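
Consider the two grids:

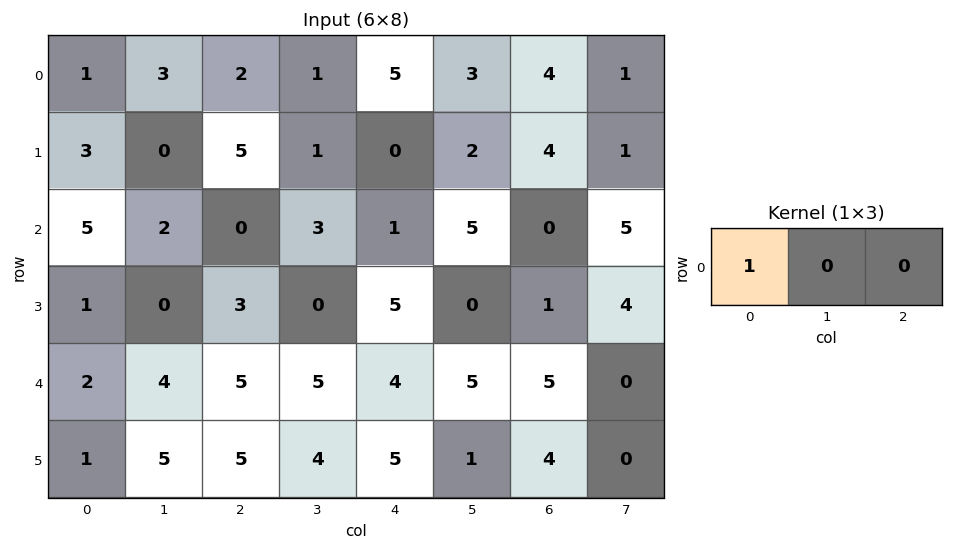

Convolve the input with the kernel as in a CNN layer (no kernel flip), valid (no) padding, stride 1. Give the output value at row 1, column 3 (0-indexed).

1

The receptive field on the input at this output position is [1 0 2]. Elementwise product with the kernel and sum: 1·1.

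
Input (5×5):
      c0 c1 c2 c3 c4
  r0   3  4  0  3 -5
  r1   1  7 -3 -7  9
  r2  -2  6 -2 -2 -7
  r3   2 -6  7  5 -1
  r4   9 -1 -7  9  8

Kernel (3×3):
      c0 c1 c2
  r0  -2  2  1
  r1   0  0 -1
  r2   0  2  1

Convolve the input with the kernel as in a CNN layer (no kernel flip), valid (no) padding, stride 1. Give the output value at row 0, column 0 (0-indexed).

15

The receptive field on the input at this output position is [3 4 0 / 1 7 -3 / -2 6 -2]. Elementwise product with the kernel and sum: 3·-2 + 4·2 + 0·1 + -3·-1 + 6·2 + -2·1.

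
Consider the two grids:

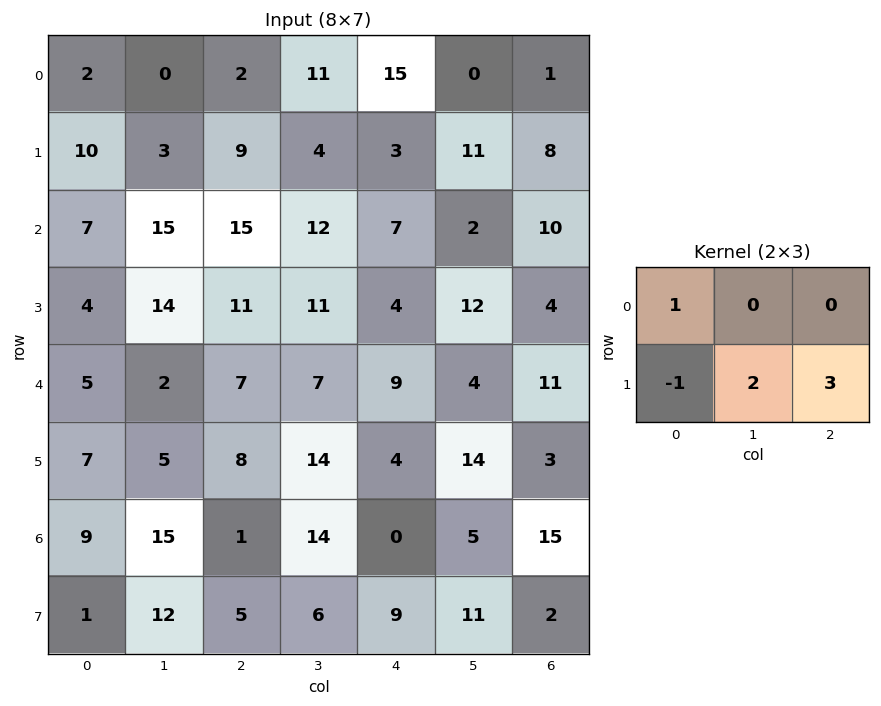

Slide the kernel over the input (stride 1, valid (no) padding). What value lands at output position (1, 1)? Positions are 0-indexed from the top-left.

54

The receptive field on the input at this output position is [3 9 4 / 15 15 12]. Elementwise product with the kernel and sum: 3·1 + 15·-1 + 15·2 + 12·3.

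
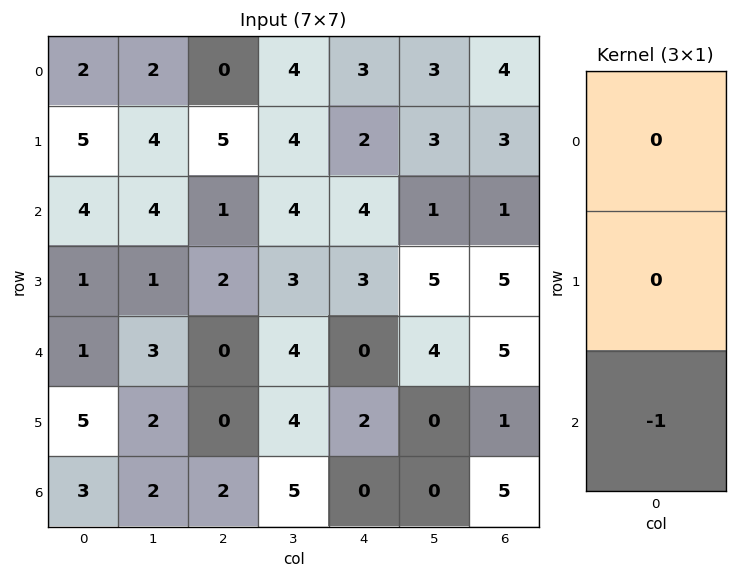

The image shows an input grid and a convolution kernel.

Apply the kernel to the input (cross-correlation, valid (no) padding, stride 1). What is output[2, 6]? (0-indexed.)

-5

The receptive field on the input at this output position is [1 / 5 / 5]. Elementwise product with the kernel and sum: 5·-1.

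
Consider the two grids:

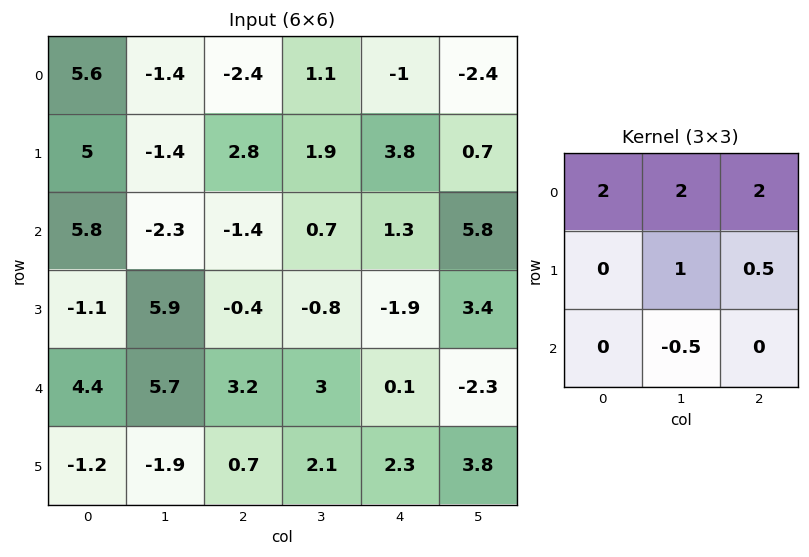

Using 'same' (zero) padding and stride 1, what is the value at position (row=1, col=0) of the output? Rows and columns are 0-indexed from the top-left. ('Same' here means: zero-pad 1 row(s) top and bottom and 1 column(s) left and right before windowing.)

The receptive field on the zero-padded input at this output position is [0 5.6 -1.4 / 0 5 -1.4 / 0 5.8 -2.3]. Elementwise product with the kernel and sum: 0·2 + 5.6·2 + -1.4·2 + 5·1 + -1.4·0.5 + 5.8·-0.5.

9.8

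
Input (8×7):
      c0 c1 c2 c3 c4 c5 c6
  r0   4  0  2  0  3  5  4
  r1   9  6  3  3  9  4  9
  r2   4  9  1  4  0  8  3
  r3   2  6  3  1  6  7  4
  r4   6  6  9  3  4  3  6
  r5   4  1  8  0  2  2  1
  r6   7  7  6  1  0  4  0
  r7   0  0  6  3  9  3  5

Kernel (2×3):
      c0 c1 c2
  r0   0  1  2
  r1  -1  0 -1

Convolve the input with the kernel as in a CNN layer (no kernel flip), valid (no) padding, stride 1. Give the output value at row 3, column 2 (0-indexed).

0

The receptive field on the input at this output position is [3 1 6 / 9 3 4]. Elementwise product with the kernel and sum: 1·1 + 6·2 + 9·-1 + 4·-1.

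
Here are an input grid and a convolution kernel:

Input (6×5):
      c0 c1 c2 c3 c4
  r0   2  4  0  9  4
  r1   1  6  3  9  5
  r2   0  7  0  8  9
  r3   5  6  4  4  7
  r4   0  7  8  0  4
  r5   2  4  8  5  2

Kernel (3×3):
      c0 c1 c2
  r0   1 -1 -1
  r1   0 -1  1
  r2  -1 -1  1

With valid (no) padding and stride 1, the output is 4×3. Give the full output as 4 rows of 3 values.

Output[0,0]: The receptive field on the input at this output position is [2 4 0 / 1 6 3 / 0 7 0]. Elementwise product with the kernel and sum: 2·1 + 4·-1 + 0·-1 + 6·-1 + 3·1 + 0·-1 + 7·-1 + 0·1.
Output[0,1]: The receptive field on the input at this output position is [4 0 9 / 6 3 9 / 7 0 8]. Elementwise product with the kernel and sum: 4·1 + 0·-1 + 9·-1 + 3·-1 + 9·1 + 7·-1 + 0·-1 + 8·1.

-12 2 -16
-22 -4 -11
-8 -16 -18
-2 -17 -14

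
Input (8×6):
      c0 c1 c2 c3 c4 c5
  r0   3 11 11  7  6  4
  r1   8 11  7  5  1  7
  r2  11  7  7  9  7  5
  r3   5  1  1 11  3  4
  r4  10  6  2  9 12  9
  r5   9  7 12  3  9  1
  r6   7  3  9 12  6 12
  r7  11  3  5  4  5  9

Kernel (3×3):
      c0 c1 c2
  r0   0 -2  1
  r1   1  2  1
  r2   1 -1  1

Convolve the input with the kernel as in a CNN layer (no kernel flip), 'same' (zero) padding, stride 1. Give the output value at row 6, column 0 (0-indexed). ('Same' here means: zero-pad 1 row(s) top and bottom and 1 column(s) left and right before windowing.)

The receptive field on the zero-padded input at this output position is [0 9 7 / 0 7 3 / 0 11 3]. Elementwise product with the kernel and sum: 9·-2 + 7·1 + 0·1 + 7·2 + 3·1 + 0·1 + 11·-1 + 3·1.

-2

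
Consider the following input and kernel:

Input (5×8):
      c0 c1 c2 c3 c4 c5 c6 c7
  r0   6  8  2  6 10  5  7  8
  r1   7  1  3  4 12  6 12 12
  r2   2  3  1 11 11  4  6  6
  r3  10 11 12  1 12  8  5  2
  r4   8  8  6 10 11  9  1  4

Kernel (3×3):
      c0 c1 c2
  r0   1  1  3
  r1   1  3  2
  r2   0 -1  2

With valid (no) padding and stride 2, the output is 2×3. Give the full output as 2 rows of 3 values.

Output[0,0]: The receptive field on the input at this output position is [6 8 2 / 7 1 3 / 2 3 1]. Elementwise product with the kernel and sum: 6·1 + 8·1 + 2·3 + 7·1 + 1·3 + 3·2 + 3·-1 + 1·2.
Output[0,1]: The receptive field on the input at this output position is [2 6 10 / 3 4 12 / 1 11 11]. Elementwise product with the kernel and sum: 2·1 + 6·1 + 10·3 + 3·1 + 4·3 + 12·2 + 11·-1 + 11·2.

35 88 98
79 96 72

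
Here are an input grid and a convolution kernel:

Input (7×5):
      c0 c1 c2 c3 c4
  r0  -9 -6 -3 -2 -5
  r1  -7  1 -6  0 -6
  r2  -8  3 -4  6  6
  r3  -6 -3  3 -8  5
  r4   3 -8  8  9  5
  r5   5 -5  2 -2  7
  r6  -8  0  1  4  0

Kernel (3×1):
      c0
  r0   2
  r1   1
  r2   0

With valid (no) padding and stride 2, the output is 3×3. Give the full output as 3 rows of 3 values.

Output[0,0]: The receptive field on the input at this output position is [-9 / -7 / -8]. Elementwise product with the kernel and sum: -9·2 + -7·1.

-25 -12 -16
-22 -5 17
11 18 17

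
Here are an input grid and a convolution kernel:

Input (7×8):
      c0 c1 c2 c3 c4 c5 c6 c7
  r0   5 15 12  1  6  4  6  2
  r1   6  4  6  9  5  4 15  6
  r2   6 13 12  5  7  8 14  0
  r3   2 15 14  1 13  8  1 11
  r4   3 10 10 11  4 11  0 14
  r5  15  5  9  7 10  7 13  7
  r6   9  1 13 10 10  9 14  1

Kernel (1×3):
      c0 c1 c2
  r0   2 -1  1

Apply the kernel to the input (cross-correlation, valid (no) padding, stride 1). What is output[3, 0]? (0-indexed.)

The receptive field on the input at this output position is [2 15 14]. Elementwise product with the kernel and sum: 2·2 + 15·-1 + 14·1.

3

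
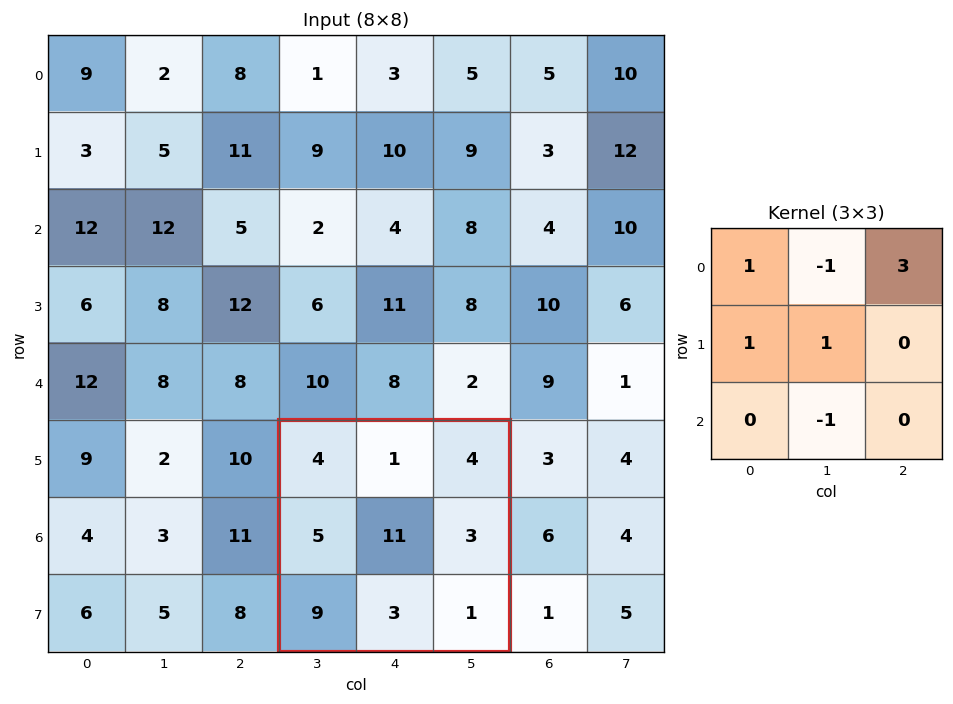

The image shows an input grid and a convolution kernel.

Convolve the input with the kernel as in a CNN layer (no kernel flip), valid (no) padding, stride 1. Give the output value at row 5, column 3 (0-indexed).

The receptive field on the input at this output position is [4 1 4 / 5 11 3 / 9 3 1]. Elementwise product with the kernel and sum: 4·1 + 1·-1 + 4·3 + 5·1 + 11·1 + 3·-1.

28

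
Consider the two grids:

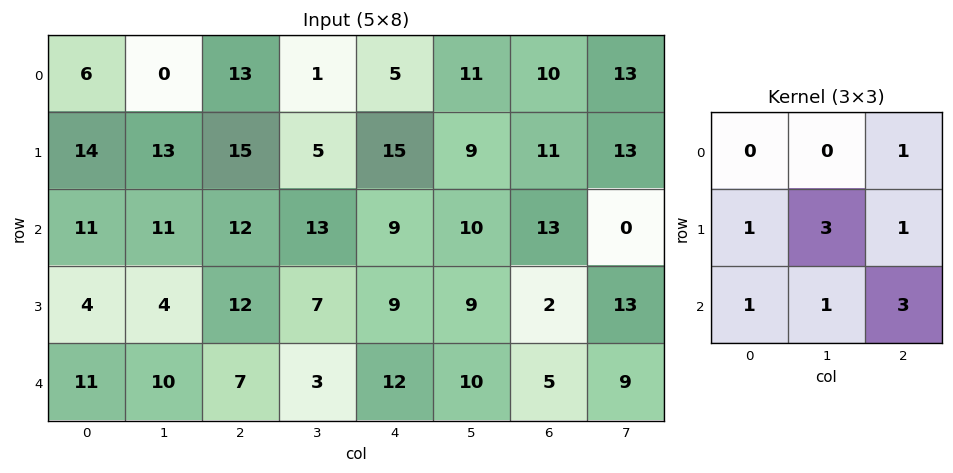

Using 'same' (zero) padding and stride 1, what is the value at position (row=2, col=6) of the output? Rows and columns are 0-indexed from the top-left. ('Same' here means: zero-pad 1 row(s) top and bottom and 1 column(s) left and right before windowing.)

112

The receptive field on the zero-padded input at this output position is [9 11 13 / 10 13 0 / 9 2 13]. Elementwise product with the kernel and sum: 13·1 + 10·1 + 13·3 + 0·1 + 9·1 + 2·1 + 13·3.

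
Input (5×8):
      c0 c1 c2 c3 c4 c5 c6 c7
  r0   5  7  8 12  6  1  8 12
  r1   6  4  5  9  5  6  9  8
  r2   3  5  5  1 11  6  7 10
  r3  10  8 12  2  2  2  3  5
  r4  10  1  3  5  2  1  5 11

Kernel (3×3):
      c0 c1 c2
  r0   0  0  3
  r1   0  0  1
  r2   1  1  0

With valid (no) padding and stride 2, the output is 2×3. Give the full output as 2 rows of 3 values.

Output[0,0]: The receptive field on the input at this output position is [5 7 8 / 6 4 5 / 3 5 5]. Elementwise product with the kernel and sum: 8·3 + 5·1 + 3·1 + 5·1.

37 29 50
38 43 27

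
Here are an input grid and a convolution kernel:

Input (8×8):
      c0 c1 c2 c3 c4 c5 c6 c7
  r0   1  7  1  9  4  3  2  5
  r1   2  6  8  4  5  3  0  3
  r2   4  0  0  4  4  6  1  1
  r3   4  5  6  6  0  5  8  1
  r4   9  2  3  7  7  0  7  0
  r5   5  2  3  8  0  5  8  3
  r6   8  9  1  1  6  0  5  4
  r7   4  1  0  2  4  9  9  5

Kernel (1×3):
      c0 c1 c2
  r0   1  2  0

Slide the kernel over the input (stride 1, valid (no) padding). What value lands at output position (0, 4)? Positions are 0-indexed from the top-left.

The receptive field on the input at this output position is [4 3 2]. Elementwise product with the kernel and sum: 4·1 + 3·2.

10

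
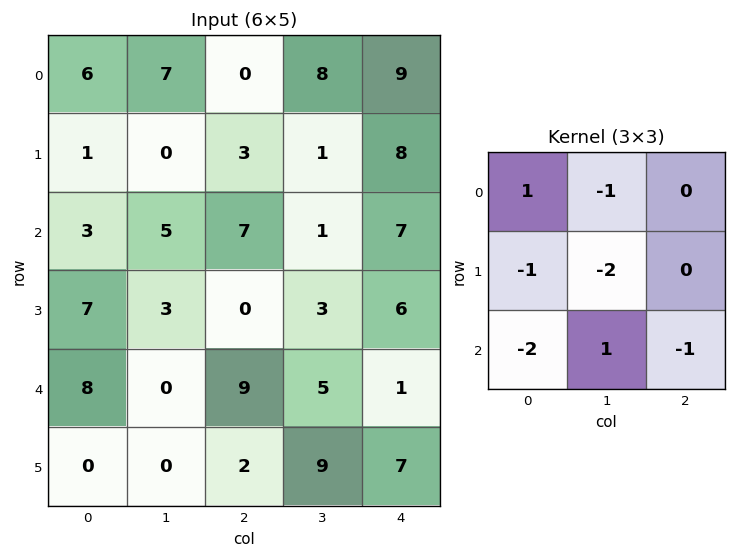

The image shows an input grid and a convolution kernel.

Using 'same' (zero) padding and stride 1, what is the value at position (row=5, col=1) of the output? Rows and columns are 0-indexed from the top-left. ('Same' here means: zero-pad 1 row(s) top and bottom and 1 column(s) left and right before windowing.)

The receptive field on the zero-padded input at this output position is [8 0 9 / 0 0 2 / 0 0 0]. Elementwise product with the kernel and sum: 8·1 + 0·-1 + 0·-1 + 0·-2 + 0·-2 + 0·1 + 0·-1.

8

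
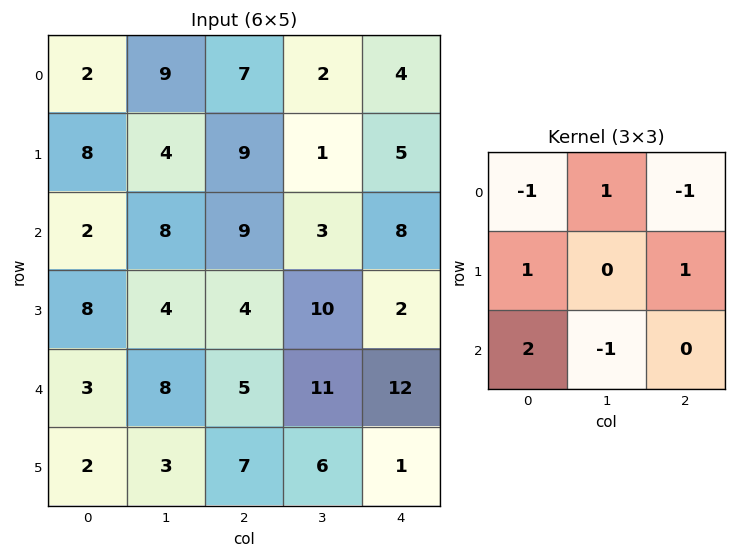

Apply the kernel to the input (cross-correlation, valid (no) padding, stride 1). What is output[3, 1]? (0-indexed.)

8

The receptive field on the input at this output position is [4 4 10 / 8 5 11 / 3 7 6]. Elementwise product with the kernel and sum: 4·-1 + 4·1 + 10·-1 + 8·1 + 11·1 + 3·2 + 7·-1.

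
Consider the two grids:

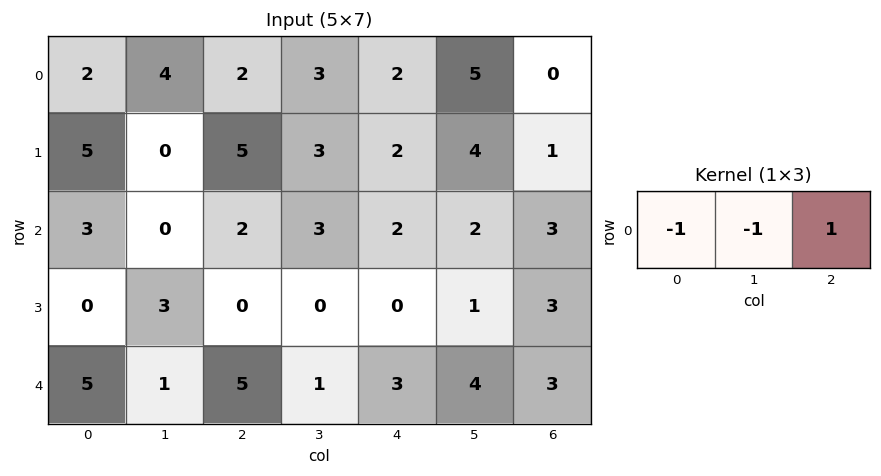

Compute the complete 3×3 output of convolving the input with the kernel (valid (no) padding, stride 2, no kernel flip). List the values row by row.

-4 -3 -7
-1 -3 -1
-1 -3 -4

Output[0,0]: The receptive field on the input at this output position is [2 4 2]. Elementwise product with the kernel and sum: 2·-1 + 4·-1 + 2·1.
Output[0,1]: The receptive field on the input at this output position is [2 3 2]. Elementwise product with the kernel and sum: 2·-1 + 3·-1 + 2·1.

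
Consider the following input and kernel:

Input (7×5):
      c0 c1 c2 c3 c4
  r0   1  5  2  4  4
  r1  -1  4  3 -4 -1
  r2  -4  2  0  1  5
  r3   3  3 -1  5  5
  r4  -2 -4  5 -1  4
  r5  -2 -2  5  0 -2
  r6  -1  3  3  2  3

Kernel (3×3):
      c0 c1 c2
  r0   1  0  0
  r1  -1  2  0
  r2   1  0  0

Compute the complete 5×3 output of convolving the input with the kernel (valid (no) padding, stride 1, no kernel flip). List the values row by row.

6 9 -9
10 5 4
-3 -7 16
-5 15 -3
-5 11 3

Output[0,0]: The receptive field on the input at this output position is [1 5 2 / -1 4 3 / -4 2 0]. Elementwise product with the kernel and sum: 1·1 + -1·-1 + 4·2 + -4·1.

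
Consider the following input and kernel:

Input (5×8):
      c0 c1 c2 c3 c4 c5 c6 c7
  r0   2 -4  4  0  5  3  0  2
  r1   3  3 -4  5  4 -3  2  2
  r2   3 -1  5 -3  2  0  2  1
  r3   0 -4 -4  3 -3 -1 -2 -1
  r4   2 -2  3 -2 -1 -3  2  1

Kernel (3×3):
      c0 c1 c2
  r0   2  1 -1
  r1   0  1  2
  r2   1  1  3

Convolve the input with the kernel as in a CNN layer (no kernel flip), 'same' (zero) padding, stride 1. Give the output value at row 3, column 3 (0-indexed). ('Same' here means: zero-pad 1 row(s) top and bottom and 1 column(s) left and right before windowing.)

0

The receptive field on the zero-padded input at this output position is [5 -3 2 / -4 3 -3 / 3 -2 -1]. Elementwise product with the kernel and sum: 5·2 + -3·1 + 2·-1 + 3·1 + -3·2 + 3·1 + -2·1 + -1·3.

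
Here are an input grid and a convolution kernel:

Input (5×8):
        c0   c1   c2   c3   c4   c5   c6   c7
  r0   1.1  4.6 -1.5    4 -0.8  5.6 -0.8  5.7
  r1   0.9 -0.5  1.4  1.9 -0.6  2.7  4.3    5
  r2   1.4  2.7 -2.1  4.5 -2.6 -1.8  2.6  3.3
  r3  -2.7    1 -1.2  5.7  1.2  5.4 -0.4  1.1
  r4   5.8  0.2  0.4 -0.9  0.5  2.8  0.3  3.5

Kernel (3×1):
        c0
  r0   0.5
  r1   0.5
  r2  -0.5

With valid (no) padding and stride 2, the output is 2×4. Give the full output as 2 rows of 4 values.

0.3 1 0.6 0.45
-3.55 -1.85 -0.95 0.95

Output[0,0]: The receptive field on the input at this output position is [1.1 / 0.9 / 1.4]. Elementwise product with the kernel and sum: 1.1·0.5 + 0.9·0.5 + 1.4·-0.5.
Output[0,1]: The receptive field on the input at this output position is [-1.5 / 1.4 / -2.1]. Elementwise product with the kernel and sum: -1.5·0.5 + 1.4·0.5 + -2.1·-0.5.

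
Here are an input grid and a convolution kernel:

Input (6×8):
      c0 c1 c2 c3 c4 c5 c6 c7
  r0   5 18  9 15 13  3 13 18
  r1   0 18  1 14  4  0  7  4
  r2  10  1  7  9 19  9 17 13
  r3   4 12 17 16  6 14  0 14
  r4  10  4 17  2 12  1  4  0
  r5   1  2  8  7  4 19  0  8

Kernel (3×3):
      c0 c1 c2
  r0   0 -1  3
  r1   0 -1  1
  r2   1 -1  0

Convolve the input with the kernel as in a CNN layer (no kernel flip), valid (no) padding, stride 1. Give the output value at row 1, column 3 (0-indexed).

-4

The receptive field on the input at this output position is [14 4 0 / 9 19 9 / 16 6 14]. Elementwise product with the kernel and sum: 4·-1 + 0·3 + 19·-1 + 9·1 + 16·1 + 6·-1.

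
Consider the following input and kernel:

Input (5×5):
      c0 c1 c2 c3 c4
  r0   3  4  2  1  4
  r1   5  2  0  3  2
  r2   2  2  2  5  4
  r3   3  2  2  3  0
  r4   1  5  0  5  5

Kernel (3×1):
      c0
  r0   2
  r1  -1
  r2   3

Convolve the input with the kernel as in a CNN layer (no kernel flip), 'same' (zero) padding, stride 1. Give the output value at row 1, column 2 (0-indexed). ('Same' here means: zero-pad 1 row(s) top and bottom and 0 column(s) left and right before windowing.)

The receptive field on the zero-padded input at this output position is [2 / 0 / 2]. Elementwise product with the kernel and sum: 2·2 + 0·-1 + 2·3.

10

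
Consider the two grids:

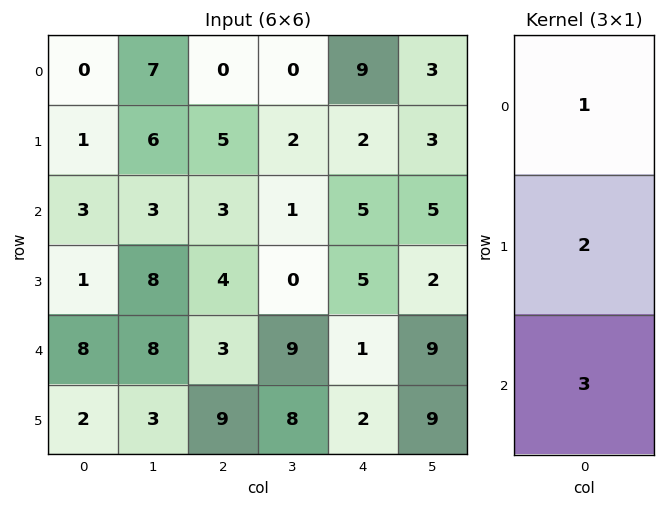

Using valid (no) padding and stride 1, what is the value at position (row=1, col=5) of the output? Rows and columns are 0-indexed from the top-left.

19

The receptive field on the input at this output position is [3 / 5 / 2]. Elementwise product with the kernel and sum: 3·1 + 5·2 + 2·3.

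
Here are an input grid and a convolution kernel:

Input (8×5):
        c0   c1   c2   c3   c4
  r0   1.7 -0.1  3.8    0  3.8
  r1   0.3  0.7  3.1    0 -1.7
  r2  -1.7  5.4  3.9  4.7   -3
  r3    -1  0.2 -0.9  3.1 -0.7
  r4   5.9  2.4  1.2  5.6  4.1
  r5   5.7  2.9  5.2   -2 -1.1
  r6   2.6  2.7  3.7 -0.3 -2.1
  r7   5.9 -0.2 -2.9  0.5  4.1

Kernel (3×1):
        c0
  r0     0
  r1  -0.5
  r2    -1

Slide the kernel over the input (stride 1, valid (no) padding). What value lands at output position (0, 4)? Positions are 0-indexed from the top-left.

The receptive field on the input at this output position is [3.8 / -1.7 / -3]. Elementwise product with the kernel and sum: -1.7·-0.5 + -3·-1.

3.85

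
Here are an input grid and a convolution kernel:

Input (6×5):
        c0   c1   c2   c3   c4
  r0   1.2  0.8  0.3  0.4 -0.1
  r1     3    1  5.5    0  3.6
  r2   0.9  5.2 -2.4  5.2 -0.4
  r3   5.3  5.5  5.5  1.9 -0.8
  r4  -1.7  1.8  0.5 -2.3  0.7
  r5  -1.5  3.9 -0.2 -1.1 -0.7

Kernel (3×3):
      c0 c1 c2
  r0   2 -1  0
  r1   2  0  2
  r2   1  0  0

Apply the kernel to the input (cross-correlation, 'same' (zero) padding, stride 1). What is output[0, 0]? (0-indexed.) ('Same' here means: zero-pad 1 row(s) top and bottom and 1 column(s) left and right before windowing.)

The receptive field on the zero-padded input at this output position is [0 0 0 / 0 1.2 0.8 / 0 3 1]. Elementwise product with the kernel and sum: 0·2 + 0·-1 + 0·2 + 0.8·2 + 0·1.

1.6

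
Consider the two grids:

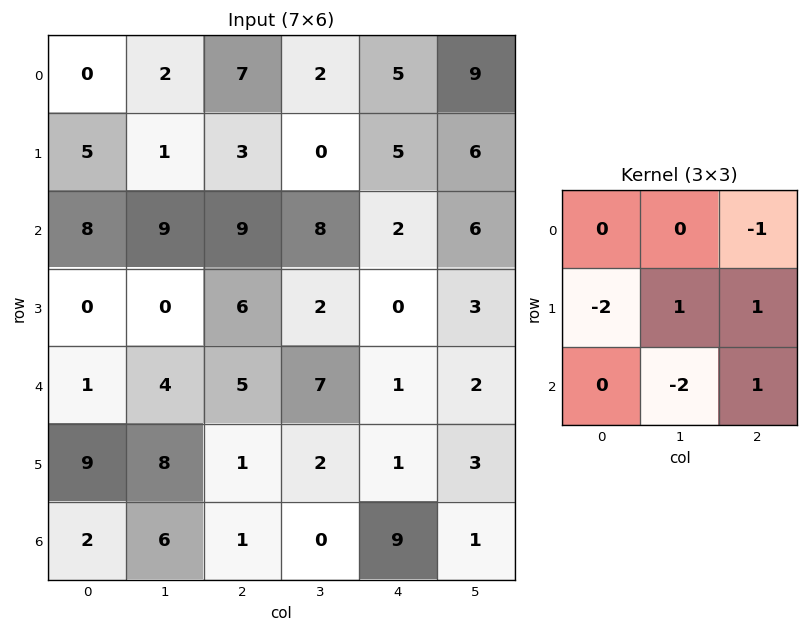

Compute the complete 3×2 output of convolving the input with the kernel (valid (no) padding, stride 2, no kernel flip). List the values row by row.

-22 -20
-6 -25
-25 9

Output[0,0]: The receptive field on the input at this output position is [0 2 7 / 5 1 3 / 8 9 9]. Elementwise product with the kernel and sum: 7·-1 + 5·-2 + 1·1 + 3·1 + 9·-2 + 9·1.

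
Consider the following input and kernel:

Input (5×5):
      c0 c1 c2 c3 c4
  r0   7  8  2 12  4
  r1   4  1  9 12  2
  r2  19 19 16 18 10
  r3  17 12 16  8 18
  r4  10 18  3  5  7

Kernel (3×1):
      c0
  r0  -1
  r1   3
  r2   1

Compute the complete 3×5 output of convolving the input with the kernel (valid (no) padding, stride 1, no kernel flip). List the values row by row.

Output[0,0]: The receptive field on the input at this output position is [7 / 4 / 19]. Elementwise product with the kernel and sum: 7·-1 + 4·3 + 19·1.

24 14 41 42 12
70 68 55 50 46
42 35 35 11 51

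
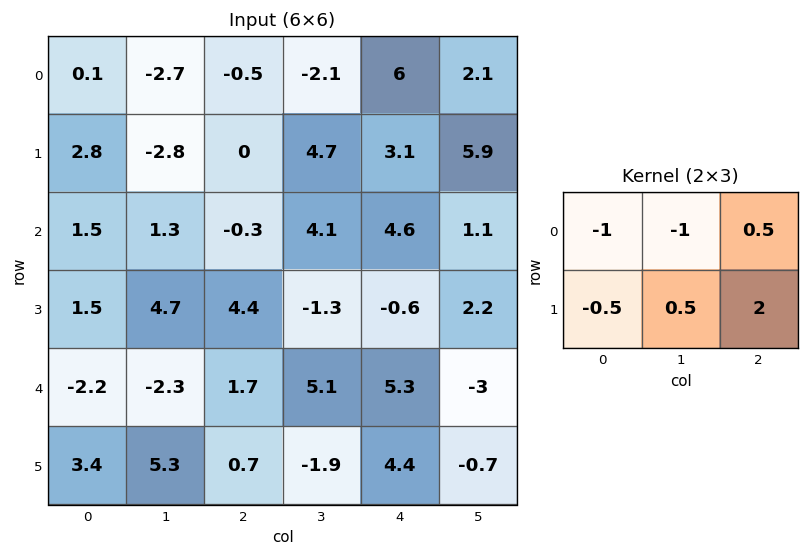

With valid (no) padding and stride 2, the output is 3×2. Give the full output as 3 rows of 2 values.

Output[0,0]: The receptive field on the input at this output position is [0.1 -2.7 -0.5 / 2.8 -2.8 0]. Elementwise product with the kernel and sum: 0.1·-1 + -2.7·-1 + -0.5·0.5 + 2.8·-0.5 + -2.8·0.5 + 0·2.

-0.45 14.15
7.45 -5.55
7.7 3.35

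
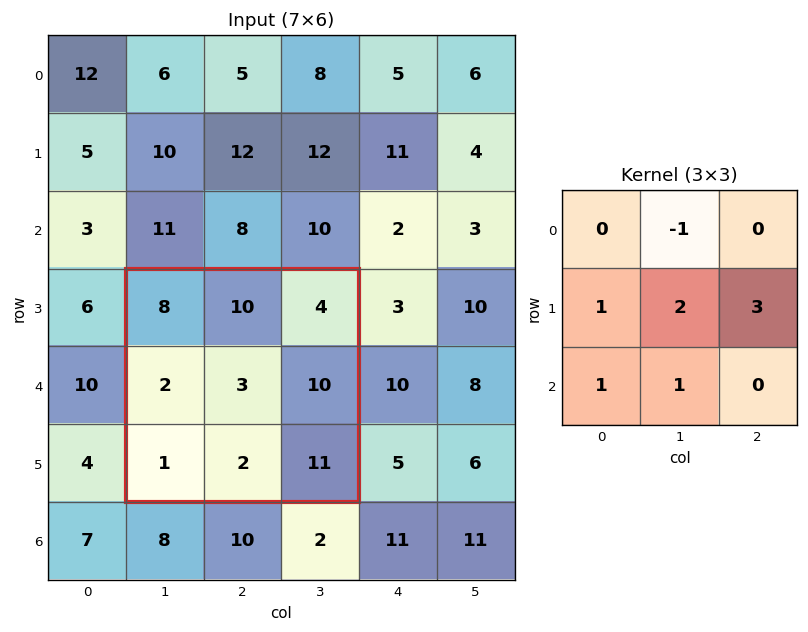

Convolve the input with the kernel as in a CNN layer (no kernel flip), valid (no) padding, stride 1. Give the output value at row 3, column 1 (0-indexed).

The receptive field on the input at this output position is [8 10 4 / 2 3 10 / 1 2 11]. Elementwise product with the kernel and sum: 10·-1 + 2·1 + 3·2 + 10·3 + 1·1 + 2·1.

31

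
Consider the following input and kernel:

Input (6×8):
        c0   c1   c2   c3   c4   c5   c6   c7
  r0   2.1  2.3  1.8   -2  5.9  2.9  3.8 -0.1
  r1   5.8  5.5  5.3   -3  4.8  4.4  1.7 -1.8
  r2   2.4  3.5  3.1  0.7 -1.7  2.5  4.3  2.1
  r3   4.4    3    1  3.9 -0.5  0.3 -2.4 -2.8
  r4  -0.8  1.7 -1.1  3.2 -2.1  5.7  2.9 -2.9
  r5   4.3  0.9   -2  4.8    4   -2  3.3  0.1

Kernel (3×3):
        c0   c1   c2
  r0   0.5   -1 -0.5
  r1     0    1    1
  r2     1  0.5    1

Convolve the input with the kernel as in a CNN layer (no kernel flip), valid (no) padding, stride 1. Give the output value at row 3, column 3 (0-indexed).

The receptive field on the input at this output position is [3.9 -0.5 0.3 / 3.2 -2.1 5.7 / 4.8 4 -2]. Elementwise product with the kernel and sum: 3.9·0.5 + -0.5·-1 + 0.3·-0.5 + -2.1·1 + 5.7·1 + 4.8·1 + 4·0.5 + -2·1.

10.7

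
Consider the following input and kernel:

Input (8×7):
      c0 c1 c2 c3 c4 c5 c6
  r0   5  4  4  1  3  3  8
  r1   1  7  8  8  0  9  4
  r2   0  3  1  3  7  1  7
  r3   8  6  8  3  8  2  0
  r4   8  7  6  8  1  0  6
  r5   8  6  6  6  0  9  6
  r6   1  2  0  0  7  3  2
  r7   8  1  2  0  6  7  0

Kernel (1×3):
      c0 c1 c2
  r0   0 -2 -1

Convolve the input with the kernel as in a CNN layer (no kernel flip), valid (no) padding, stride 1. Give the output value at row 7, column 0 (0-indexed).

The receptive field on the input at this output position is [8 1 2]. Elementwise product with the kernel and sum: 1·-2 + 2·-1.

-4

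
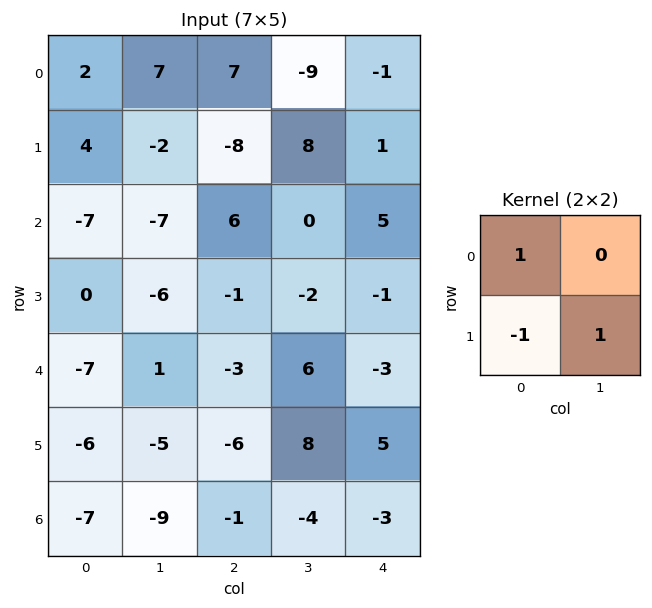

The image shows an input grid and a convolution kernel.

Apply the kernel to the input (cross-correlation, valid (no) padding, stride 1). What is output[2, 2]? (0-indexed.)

The receptive field on the input at this output position is [6 0 / -1 -2]. Elementwise product with the kernel and sum: 6·1 + -1·-1 + -2·1.

5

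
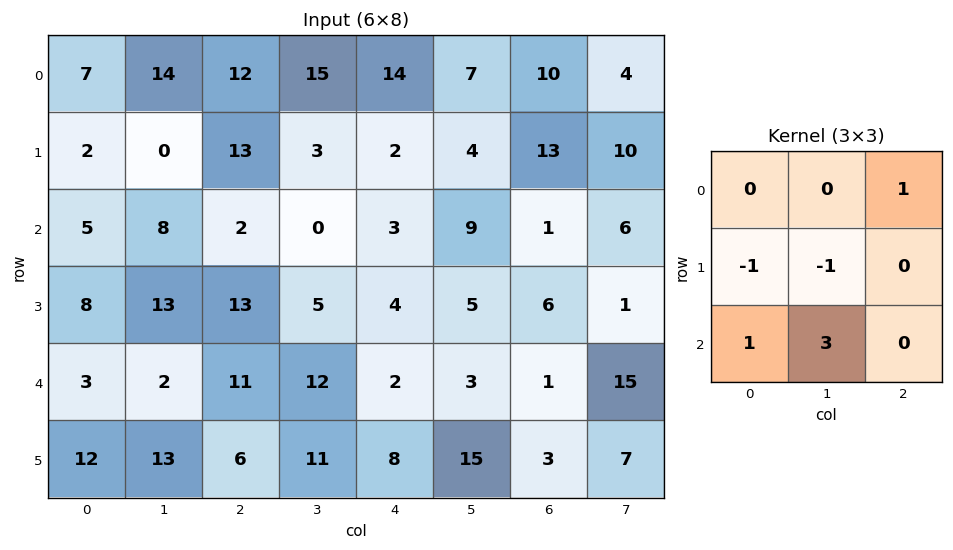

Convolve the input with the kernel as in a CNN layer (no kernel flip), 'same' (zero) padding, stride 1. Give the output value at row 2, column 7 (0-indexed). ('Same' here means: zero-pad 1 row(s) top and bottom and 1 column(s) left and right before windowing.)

2

The receptive field on the zero-padded input at this output position is [13 10 0 / 1 6 0 / 6 1 0]. Elementwise product with the kernel and sum: 0·1 + 1·-1 + 6·-1 + 6·1 + 1·3.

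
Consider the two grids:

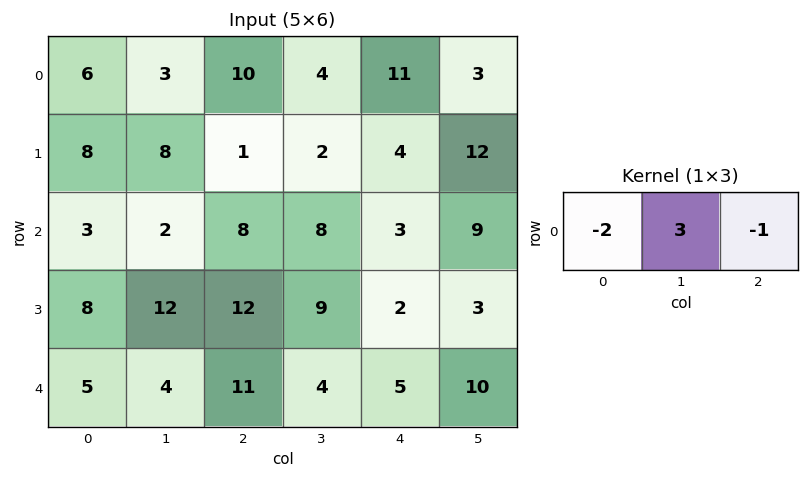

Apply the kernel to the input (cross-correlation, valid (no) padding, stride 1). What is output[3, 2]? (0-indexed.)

The receptive field on the input at this output position is [12 9 2]. Elementwise product with the kernel and sum: 12·-2 + 9·3 + 2·-1.

1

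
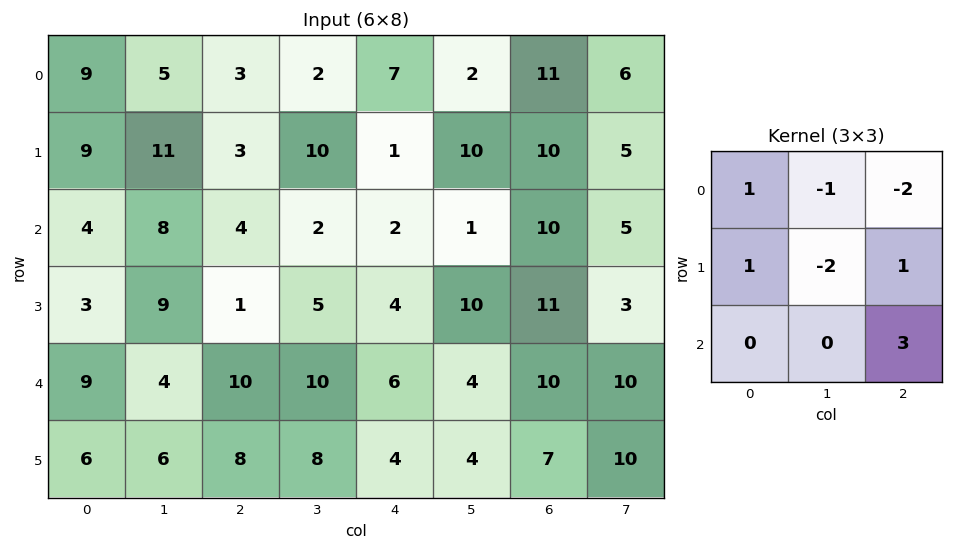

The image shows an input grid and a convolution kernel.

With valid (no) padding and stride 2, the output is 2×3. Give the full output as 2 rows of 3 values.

Output[0,0]: The receptive field on the input at this output position is [9 5 3 / 9 11 3 / 4 8 4]. Elementwise product with the kernel and sum: 9·1 + 5·-1 + 3·-2 + 9·1 + 11·-2 + 3·1 + 4·3.
Output[0,1]: The receptive field on the input at this output position is [3 2 7 / 3 10 1 / 4 2 2]. Elementwise product with the kernel and sum: 3·1 + 2·-1 + 7·-2 + 3·1 + 10·-2 + 1·1 + 2·3.

0 -23 4
4 11 6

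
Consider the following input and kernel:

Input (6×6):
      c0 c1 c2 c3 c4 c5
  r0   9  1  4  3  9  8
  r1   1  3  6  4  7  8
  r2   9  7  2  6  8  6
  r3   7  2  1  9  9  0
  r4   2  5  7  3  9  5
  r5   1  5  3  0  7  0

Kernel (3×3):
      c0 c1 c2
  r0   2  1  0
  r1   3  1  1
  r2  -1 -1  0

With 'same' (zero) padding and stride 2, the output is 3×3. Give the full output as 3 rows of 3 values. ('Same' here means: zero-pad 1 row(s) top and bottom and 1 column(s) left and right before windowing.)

Output[0,0]: The receptive field on the zero-padded input at this output position is [0 0 0 / 0 9 1 / 0 1 3]. Elementwise product with the kernel and sum: 0·2 + 0·1 + 0·3 + 9·1 + 1·1 + 0·-1 + 1·-1.
Output[0,1]: The receptive field on the zero-padded input at this output position is [0 0 0 / 1 4 3 / 3 6 4]. Elementwise product with the kernel and sum: 0·2 + 0·1 + 1·3 + 4·1 + 3·1 + 3·-1 + 6·-1.

9 1 15
10 38 29
13 22 43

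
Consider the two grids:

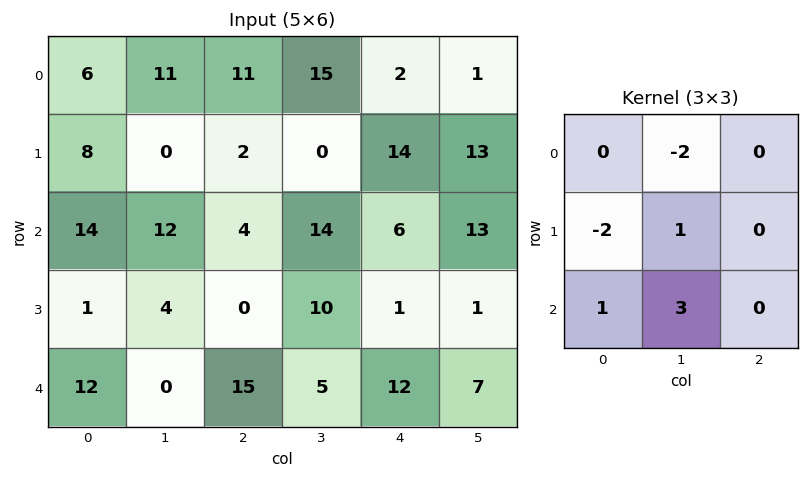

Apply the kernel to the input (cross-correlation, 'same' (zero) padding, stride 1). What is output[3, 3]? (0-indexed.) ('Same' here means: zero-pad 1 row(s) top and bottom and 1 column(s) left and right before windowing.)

The receptive field on the zero-padded input at this output position is [4 14 6 / 0 10 1 / 15 5 12]. Elementwise product with the kernel and sum: 14·-2 + 0·-2 + 10·1 + 15·1 + 5·3.

12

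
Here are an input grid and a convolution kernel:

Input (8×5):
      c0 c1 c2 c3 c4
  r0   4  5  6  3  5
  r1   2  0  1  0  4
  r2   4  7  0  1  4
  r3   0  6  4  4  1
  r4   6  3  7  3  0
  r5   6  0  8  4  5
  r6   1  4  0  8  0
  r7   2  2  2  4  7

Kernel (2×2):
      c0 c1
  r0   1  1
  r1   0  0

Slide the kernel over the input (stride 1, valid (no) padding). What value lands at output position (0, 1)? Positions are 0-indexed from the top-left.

The receptive field on the input at this output position is [5 6 / 0 1]. Elementwise product with the kernel and sum: 5·1 + 6·1.

11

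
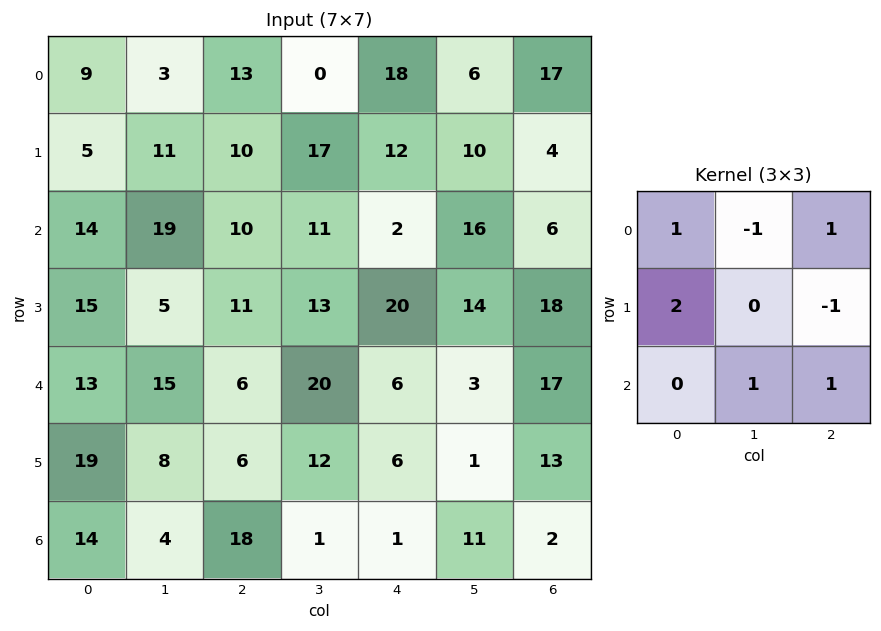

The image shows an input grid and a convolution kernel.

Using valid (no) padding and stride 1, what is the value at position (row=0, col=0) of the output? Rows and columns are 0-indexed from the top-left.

48

The receptive field on the input at this output position is [9 3 13 / 5 11 10 / 14 19 10]. Elementwise product with the kernel and sum: 9·1 + 3·-1 + 13·1 + 5·2 + 10·-1 + 19·1 + 10·1.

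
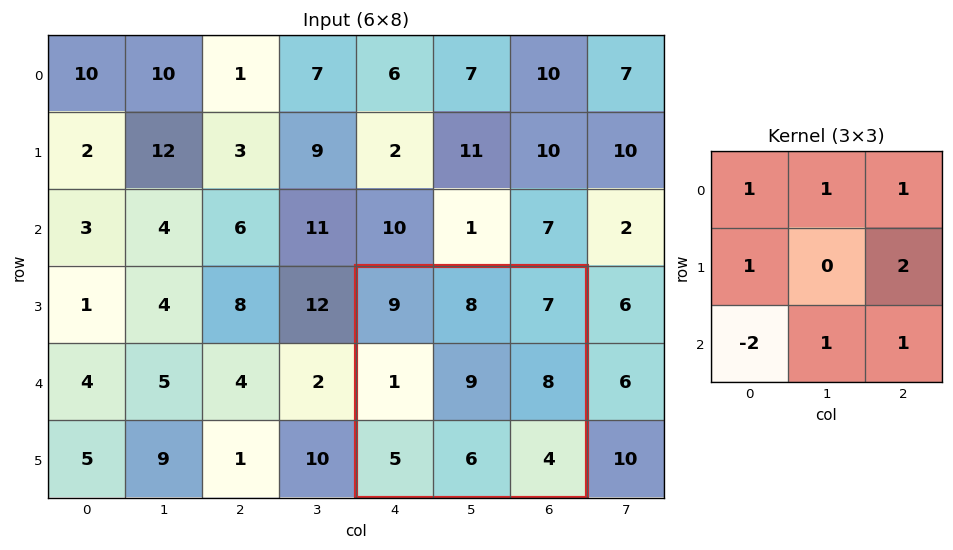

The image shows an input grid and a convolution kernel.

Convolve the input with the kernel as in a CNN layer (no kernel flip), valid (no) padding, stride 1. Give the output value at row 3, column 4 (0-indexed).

The receptive field on the input at this output position is [9 8 7 / 1 9 8 / 5 6 4]. Elementwise product with the kernel and sum: 9·1 + 8·1 + 7·1 + 1·1 + 8·2 + 5·-2 + 6·1 + 4·1.

41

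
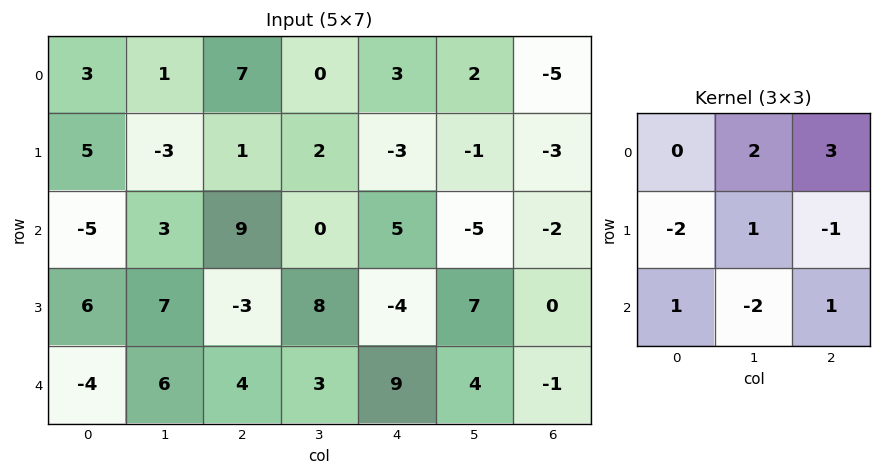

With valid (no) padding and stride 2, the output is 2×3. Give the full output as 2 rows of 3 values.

Output[0,0]: The receptive field on the input at this output position is [3 1 7 / 5 -3 1 / -5 3 9]. Elementwise product with the kernel and sum: 1·2 + 7·3 + 5·-2 + -3·1 + 1·-1 + -5·1 + 3·-2 + 9·1.

7 26 10
19 40 -1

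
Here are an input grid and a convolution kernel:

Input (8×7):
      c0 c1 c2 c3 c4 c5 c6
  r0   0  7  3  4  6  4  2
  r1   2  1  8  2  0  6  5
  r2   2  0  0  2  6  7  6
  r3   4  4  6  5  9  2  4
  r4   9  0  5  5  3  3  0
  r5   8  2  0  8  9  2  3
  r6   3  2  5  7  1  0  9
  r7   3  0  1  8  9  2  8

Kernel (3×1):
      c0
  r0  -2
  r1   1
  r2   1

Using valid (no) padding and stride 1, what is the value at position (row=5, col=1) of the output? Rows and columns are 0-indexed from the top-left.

-2

The receptive field on the input at this output position is [2 / 2 / 0]. Elementwise product with the kernel and sum: 2·-2 + 2·1 + 0·1.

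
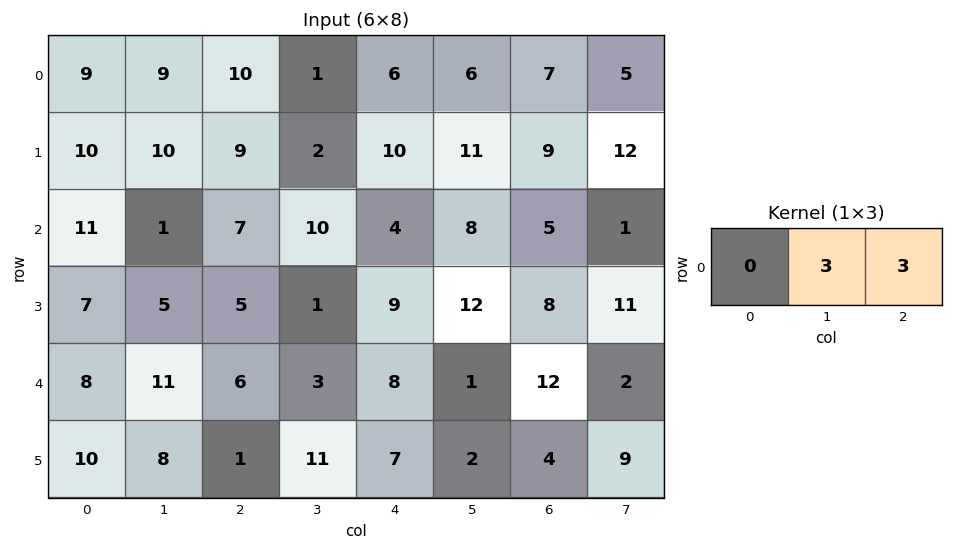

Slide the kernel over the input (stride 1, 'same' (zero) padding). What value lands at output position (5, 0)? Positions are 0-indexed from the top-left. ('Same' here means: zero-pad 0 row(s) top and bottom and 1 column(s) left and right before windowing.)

The receptive field on the zero-padded input at this output position is [0 10 8]. Elementwise product with the kernel and sum: 10·3 + 8·3.

54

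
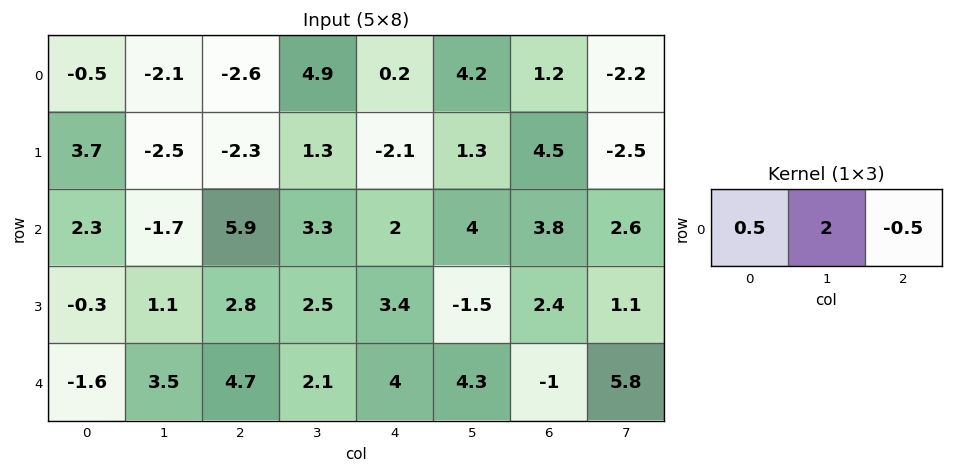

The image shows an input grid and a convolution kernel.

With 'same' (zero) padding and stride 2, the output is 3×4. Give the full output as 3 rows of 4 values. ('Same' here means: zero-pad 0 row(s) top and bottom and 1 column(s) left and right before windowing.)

0.05 -8.7 0.75 5.6
5.45 9.3 3.65 8.3
-4.95 10.1 6.9 -2.75

Output[0,0]: The receptive field on the zero-padded input at this output position is [0 -0.5 -2.1]. Elementwise product with the kernel and sum: 0·0.5 + -0.5·2 + -2.1·-0.5.
Output[0,1]: The receptive field on the zero-padded input at this output position is [-2.1 -2.6 4.9]. Elementwise product with the kernel and sum: -2.1·0.5 + -2.6·2 + 4.9·-0.5.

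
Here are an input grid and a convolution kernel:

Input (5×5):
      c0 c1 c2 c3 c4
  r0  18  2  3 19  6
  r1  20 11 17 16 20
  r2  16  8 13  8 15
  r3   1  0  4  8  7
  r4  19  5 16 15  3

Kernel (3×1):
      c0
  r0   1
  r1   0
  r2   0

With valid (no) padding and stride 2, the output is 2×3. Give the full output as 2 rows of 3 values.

Output[0,0]: The receptive field on the input at this output position is [18 / 20 / 16]. Elementwise product with the kernel and sum: 18·1.
Output[0,1]: The receptive field on the input at this output position is [3 / 17 / 13]. Elementwise product with the kernel and sum: 3·1.

18 3 6
16 13 15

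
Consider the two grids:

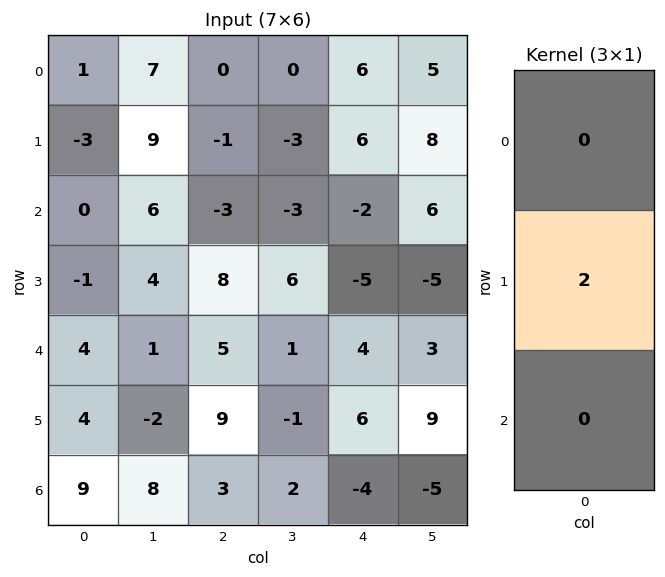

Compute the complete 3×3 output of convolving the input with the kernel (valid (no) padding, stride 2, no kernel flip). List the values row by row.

-6 -2 12
-2 16 -10
8 18 12

Output[0,0]: The receptive field on the input at this output position is [1 / -3 / 0]. Elementwise product with the kernel and sum: -3·2.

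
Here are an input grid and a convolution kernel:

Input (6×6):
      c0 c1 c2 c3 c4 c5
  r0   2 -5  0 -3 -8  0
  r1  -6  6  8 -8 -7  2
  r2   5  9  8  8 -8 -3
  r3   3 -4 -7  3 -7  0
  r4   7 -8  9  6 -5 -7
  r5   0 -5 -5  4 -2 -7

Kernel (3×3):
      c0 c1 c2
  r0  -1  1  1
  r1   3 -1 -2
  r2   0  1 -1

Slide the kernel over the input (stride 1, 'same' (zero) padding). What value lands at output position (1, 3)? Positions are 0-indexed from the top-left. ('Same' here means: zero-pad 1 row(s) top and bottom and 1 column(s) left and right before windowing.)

The receptive field on the zero-padded input at this output position is [0 -3 -8 / 8 -8 -7 / 8 8 -8]. Elementwise product with the kernel and sum: 0·-1 + -3·1 + -8·1 + 8·3 + -8·-1 + -7·-2 + 8·1 + -8·-1.

51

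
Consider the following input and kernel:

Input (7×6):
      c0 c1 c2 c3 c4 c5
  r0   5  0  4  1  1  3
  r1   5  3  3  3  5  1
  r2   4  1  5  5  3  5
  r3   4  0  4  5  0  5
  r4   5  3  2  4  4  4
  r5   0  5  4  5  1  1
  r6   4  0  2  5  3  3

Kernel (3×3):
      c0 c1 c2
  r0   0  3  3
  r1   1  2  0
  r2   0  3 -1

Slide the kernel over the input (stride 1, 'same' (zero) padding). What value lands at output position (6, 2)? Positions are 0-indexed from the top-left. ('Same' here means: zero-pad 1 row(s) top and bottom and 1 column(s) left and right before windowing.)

31

The receptive field on the zero-padded input at this output position is [5 4 5 / 0 2 5 / 0 0 0]. Elementwise product with the kernel and sum: 4·3 + 5·3 + 0·1 + 2·2 + 0·3 + 0·-1.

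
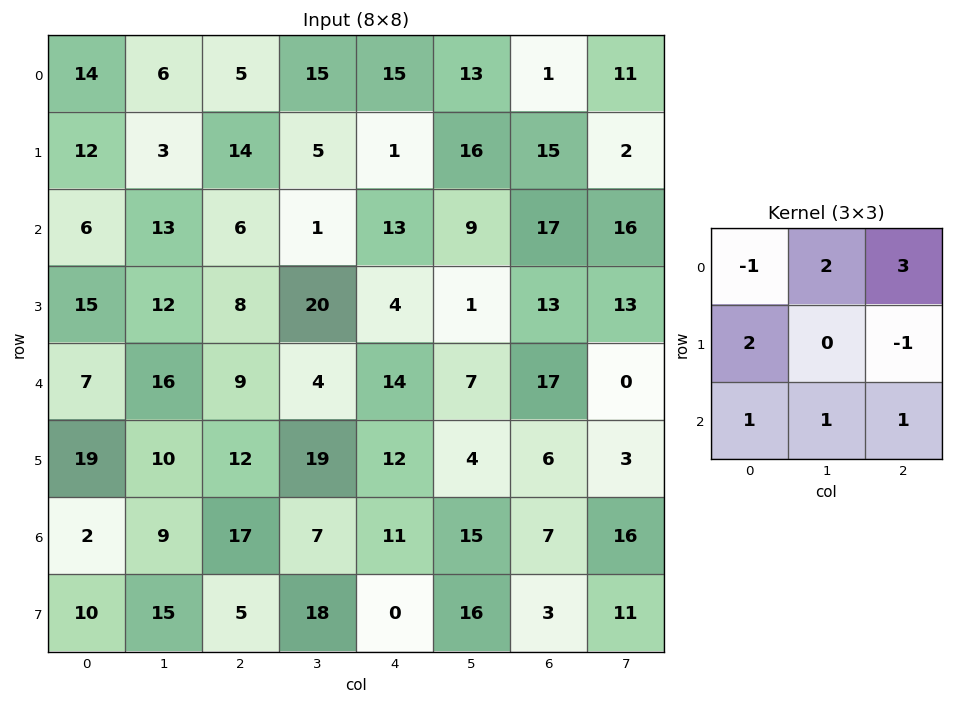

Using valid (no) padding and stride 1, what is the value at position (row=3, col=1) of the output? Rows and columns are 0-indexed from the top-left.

133

The receptive field on the input at this output position is [12 8 20 / 16 9 4 / 10 12 19]. Elementwise product with the kernel and sum: 12·-1 + 8·2 + 20·3 + 16·2 + 4·-1 + 10·1 + 12·1 + 19·1.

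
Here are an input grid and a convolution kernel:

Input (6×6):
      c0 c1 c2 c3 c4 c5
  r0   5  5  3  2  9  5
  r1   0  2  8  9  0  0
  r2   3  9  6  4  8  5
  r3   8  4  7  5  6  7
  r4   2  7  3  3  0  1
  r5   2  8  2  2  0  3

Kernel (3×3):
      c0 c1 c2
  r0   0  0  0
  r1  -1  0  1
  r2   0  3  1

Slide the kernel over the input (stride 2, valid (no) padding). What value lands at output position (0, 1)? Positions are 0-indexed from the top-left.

The receptive field on the input at this output position is [3 2 9 / 8 9 0 / 6 4 8]. Elementwise product with the kernel and sum: 8·-1 + 0·1 + 4·3 + 8·1.

12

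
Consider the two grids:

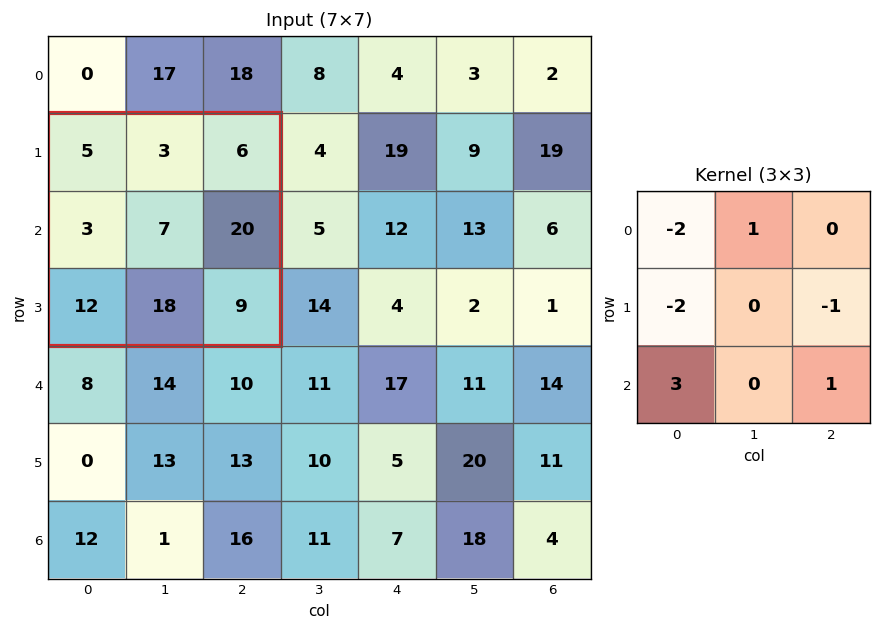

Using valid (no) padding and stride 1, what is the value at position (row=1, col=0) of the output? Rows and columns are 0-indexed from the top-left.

12

The receptive field on the input at this output position is [5 3 6 / 3 7 20 / 12 18 9]. Elementwise product with the kernel and sum: 5·-2 + 3·1 + 3·-2 + 20·-1 + 12·3 + 9·1.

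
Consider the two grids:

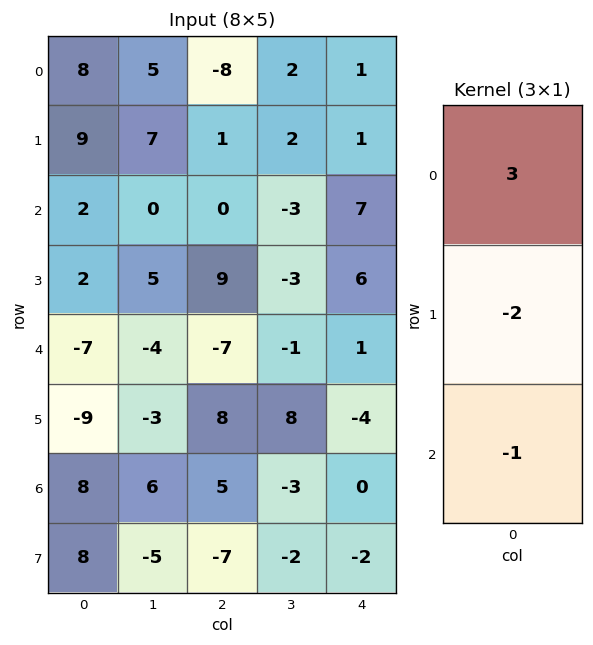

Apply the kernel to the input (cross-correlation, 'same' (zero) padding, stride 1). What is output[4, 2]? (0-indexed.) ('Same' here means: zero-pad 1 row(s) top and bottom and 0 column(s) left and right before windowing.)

33

The receptive field on the zero-padded input at this output position is [9 / -7 / 8]. Elementwise product with the kernel and sum: 9·3 + -7·-2 + 8·-1.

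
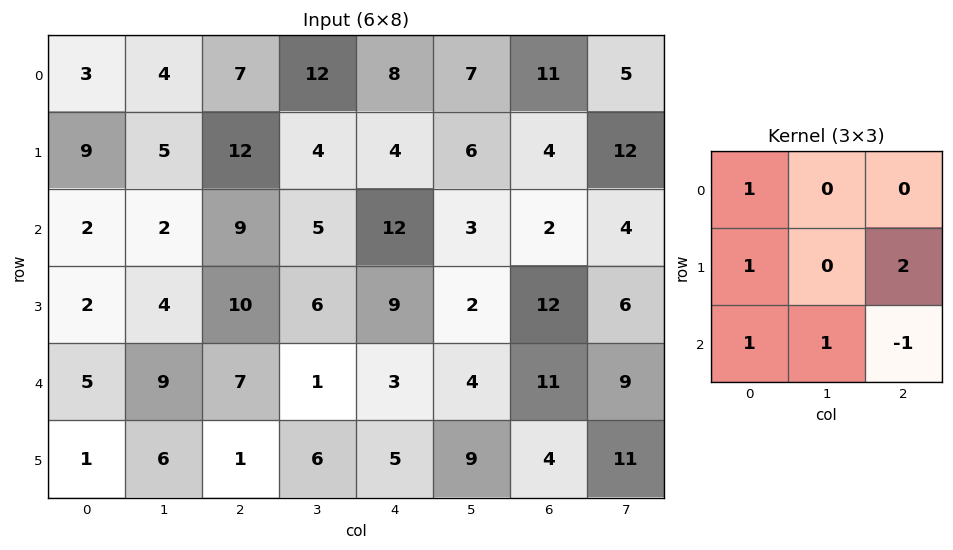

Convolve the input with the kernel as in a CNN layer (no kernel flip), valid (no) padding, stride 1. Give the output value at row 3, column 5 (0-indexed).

26

The receptive field on the input at this output position is [2 12 6 / 4 11 9 / 9 4 11]. Elementwise product with the kernel and sum: 2·1 + 4·1 + 9·2 + 9·1 + 4·1 + 11·-1.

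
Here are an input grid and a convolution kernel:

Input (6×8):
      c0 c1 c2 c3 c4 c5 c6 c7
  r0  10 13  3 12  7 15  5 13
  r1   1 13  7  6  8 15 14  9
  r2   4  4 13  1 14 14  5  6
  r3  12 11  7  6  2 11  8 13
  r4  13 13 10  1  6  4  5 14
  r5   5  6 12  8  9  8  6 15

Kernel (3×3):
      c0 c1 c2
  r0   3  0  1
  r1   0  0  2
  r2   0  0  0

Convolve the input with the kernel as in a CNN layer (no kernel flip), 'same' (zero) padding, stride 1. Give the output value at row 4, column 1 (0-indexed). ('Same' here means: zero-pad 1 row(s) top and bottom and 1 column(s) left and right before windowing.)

63

The receptive field on the zero-padded input at this output position is [12 11 7 / 13 13 10 / 5 6 12]. Elementwise product with the kernel and sum: 12·3 + 7·1 + 10·2.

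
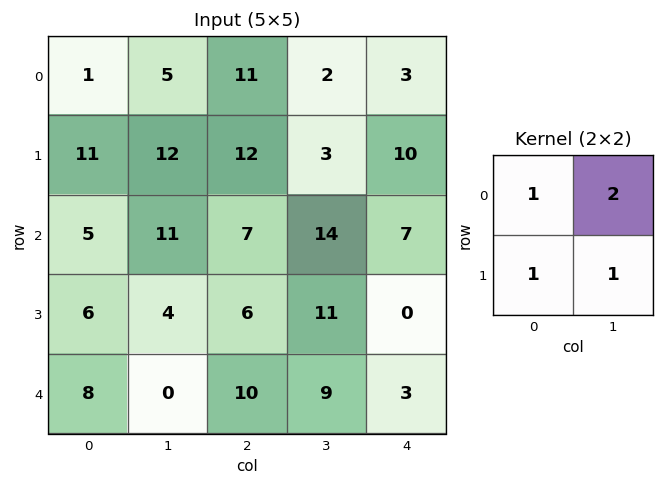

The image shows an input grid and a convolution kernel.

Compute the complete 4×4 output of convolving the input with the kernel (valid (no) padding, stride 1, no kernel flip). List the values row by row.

34 51 30 21
51 54 39 44
37 35 52 39
22 26 47 23

Output[0,0]: The receptive field on the input at this output position is [1 5 / 11 12]. Elementwise product with the kernel and sum: 1·1 + 5·2 + 11·1 + 12·1.
Output[0,1]: The receptive field on the input at this output position is [5 11 / 12 12]. Elementwise product with the kernel and sum: 5·1 + 11·2 + 12·1 + 12·1.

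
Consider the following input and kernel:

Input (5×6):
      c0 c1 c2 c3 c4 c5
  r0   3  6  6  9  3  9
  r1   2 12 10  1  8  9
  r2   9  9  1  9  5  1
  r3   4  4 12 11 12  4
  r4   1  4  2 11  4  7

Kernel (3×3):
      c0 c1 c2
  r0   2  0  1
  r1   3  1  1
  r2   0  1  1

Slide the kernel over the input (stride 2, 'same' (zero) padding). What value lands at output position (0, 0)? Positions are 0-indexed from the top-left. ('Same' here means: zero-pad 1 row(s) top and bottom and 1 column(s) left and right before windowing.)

The receptive field on the zero-padded input at this output position is [0 0 0 / 0 3 6 / 0 2 12]. Elementwise product with the kernel and sum: 0·2 + 0·1 + 0·3 + 3·1 + 6·1 + 2·1 + 12·1.

23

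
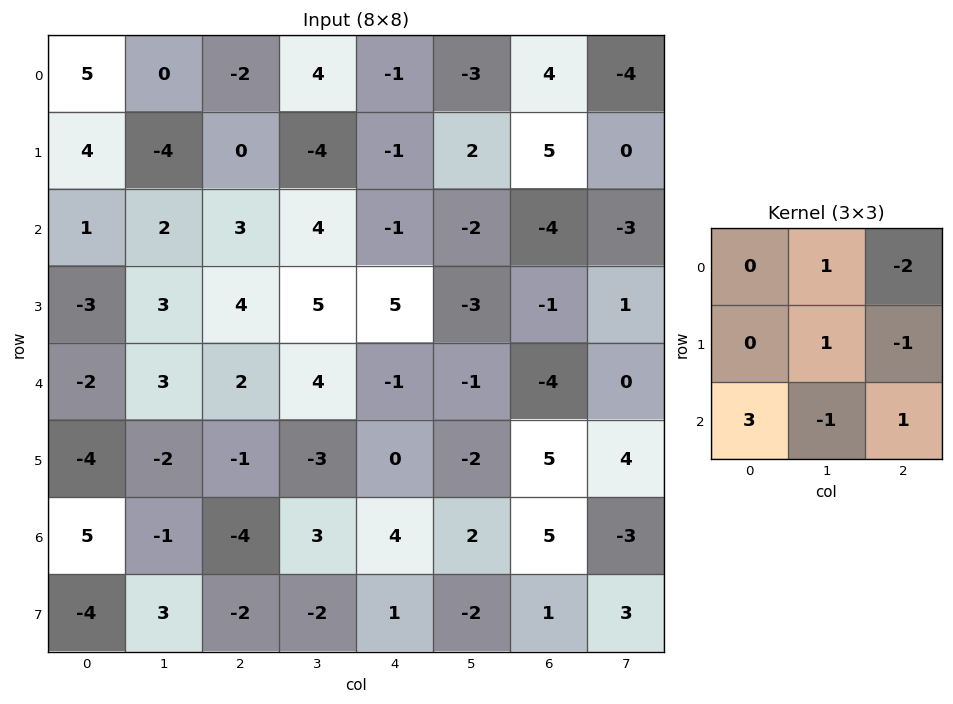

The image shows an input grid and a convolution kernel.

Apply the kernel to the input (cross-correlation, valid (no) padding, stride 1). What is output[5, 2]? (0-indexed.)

-7

The receptive field on the input at this output position is [-1 -3 0 / -4 3 4 / -2 -2 1]. Elementwise product with the kernel and sum: -3·1 + 0·-2 + 3·1 + 4·-1 + -2·3 + -2·-1 + 1·1.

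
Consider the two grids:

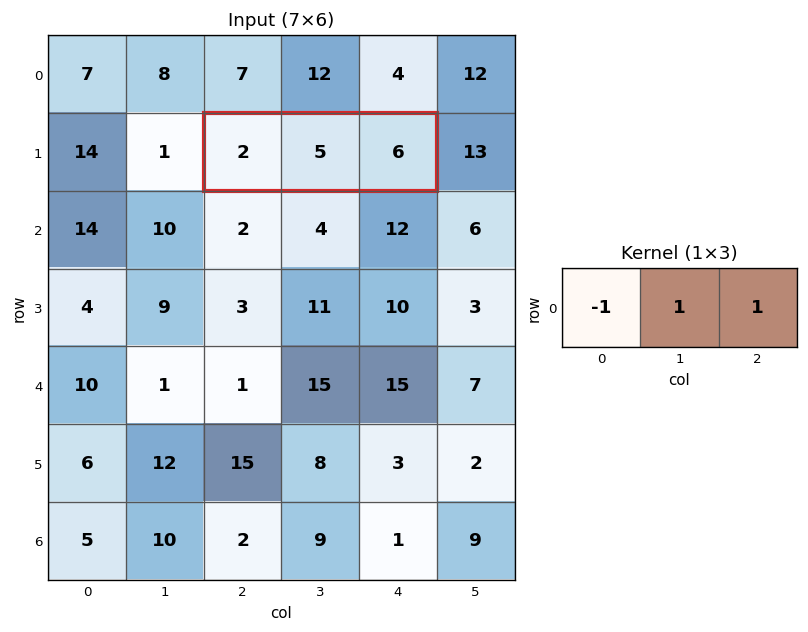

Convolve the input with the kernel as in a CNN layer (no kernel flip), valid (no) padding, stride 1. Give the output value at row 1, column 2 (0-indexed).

9

The receptive field on the input at this output position is [2 5 6]. Elementwise product with the kernel and sum: 2·-1 + 5·1 + 6·1.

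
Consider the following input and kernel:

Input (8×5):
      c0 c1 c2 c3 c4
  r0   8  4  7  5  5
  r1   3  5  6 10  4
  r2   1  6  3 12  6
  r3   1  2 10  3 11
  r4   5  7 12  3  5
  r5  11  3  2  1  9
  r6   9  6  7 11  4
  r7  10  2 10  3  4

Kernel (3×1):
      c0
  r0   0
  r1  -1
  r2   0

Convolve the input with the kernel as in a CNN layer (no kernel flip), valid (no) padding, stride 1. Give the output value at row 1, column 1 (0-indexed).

-6

The receptive field on the input at this output position is [5 / 6 / 2]. Elementwise product with the kernel and sum: 6·-1.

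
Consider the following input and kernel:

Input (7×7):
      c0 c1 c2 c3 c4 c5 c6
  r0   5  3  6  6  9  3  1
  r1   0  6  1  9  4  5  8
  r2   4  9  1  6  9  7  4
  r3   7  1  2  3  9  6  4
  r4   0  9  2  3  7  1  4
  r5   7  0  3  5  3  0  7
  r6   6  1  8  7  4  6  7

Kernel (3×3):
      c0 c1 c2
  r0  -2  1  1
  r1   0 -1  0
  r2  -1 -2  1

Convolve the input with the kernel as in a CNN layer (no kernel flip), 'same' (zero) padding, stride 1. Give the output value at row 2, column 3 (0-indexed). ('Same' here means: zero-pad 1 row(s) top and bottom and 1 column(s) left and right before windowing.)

6

The receptive field on the zero-padded input at this output position is [1 9 4 / 1 6 9 / 2 3 9]. Elementwise product with the kernel and sum: 1·-2 + 9·1 + 4·1 + 6·-1 + 2·-1 + 3·-2 + 9·1.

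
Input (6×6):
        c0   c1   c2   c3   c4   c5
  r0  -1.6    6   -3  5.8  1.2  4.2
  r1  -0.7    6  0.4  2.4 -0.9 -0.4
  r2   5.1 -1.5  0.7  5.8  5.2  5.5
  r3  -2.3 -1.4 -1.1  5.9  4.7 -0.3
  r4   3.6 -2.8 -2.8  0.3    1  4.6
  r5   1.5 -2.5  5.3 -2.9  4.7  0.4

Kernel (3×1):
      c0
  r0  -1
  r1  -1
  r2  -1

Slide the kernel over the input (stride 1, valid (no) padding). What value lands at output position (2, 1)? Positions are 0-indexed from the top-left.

5.7

The receptive field on the input at this output position is [-1.5 / -1.4 / -2.8]. Elementwise product with the kernel and sum: -1.5·-1 + -1.4·-1 + -2.8·-1.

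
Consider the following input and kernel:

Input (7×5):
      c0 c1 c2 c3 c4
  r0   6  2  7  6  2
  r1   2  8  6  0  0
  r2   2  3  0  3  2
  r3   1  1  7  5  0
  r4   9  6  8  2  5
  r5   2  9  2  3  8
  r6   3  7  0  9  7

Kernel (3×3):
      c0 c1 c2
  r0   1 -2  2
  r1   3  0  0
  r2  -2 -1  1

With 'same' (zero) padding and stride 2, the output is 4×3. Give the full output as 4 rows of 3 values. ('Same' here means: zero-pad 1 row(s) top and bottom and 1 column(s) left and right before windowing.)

6 -16 18
12 1 -1
7 -2 -3
14 32 14

Output[0,0]: The receptive field on the zero-padded input at this output position is [0 0 0 / 0 6 2 / 0 2 8]. Elementwise product with the kernel and sum: 0·1 + 0·-2 + 0·2 + 0·3 + 0·-2 + 2·-1 + 8·1.
Output[0,1]: The receptive field on the zero-padded input at this output position is [0 0 0 / 2 7 6 / 8 6 0]. Elementwise product with the kernel and sum: 0·1 + 0·-2 + 0·2 + 2·3 + 8·-2 + 6·-1 + 0·1.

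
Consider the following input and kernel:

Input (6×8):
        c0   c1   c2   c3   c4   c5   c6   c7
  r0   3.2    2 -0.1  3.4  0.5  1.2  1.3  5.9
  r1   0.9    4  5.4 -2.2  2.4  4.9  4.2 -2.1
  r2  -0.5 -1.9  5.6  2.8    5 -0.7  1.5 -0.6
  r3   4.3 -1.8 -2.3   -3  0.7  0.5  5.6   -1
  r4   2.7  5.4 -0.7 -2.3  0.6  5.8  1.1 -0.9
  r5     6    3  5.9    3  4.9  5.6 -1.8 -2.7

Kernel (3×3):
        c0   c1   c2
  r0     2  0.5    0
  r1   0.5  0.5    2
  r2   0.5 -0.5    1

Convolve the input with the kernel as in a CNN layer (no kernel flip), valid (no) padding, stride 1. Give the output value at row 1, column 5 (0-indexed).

7.55

The receptive field on the input at this output position is [4.9 4.2 -2.1 / -0.7 1.5 -0.6 / 0.5 5.6 -1]. Elementwise product with the kernel and sum: 4.9·2 + 4.2·0.5 + -0.7·0.5 + 1.5·0.5 + -0.6·2 + 0.5·0.5 + 5.6·-0.5 + -1·1.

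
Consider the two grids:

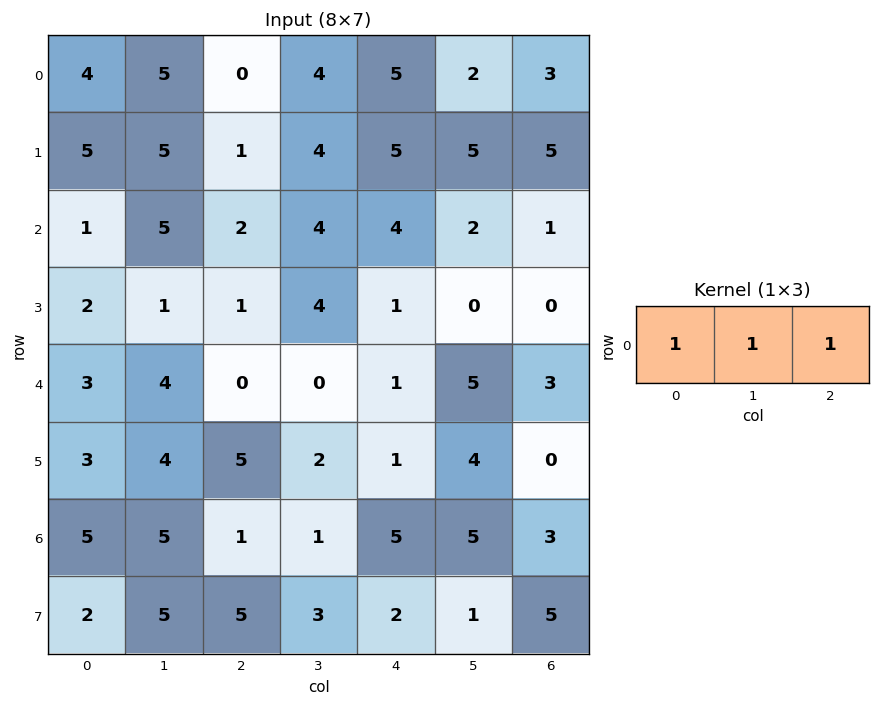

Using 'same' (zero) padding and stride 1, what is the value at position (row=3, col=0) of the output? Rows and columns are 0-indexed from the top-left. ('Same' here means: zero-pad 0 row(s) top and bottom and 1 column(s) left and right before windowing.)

The receptive field on the zero-padded input at this output position is [0 2 1]. Elementwise product with the kernel and sum: 0·1 + 2·1 + 1·1.

3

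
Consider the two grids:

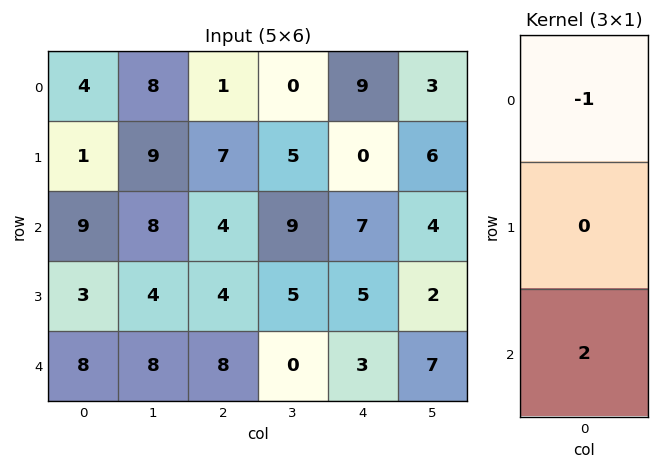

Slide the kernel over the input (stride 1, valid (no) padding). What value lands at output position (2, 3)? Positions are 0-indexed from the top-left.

-9

The receptive field on the input at this output position is [9 / 5 / 0]. Elementwise product with the kernel and sum: 9·-1 + 0·2.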